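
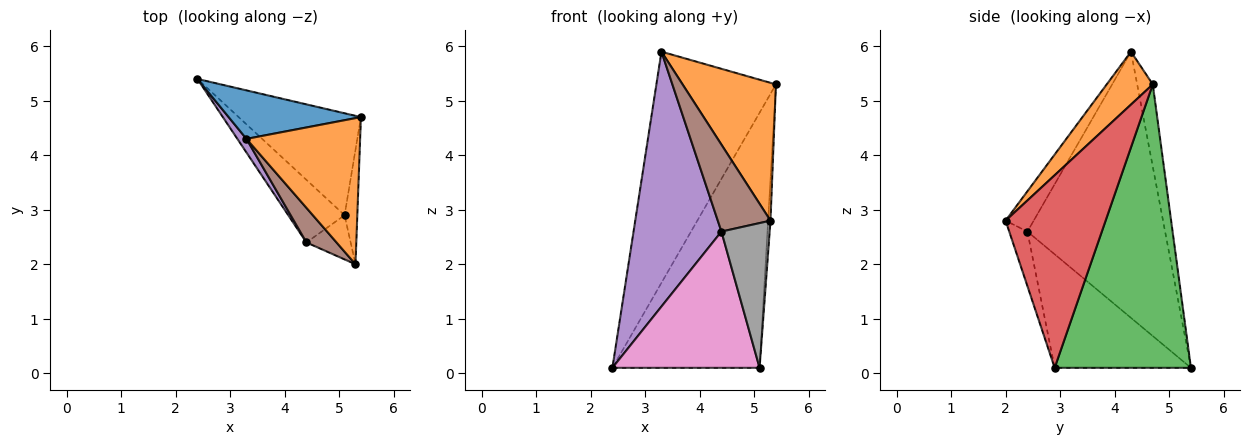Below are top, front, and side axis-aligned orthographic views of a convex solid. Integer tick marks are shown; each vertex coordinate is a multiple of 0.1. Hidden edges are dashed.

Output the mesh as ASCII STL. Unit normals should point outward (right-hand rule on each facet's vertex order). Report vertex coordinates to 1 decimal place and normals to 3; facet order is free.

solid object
 facet normal -0.127 0.971 0.204
  outer loop
   vertex 3.3 4.3 5.9
   vertex 5.4 4.7 5.3
   vertex 2.4 5.4 0.1
  endloop
 endfacet
 facet normal 0.321 -0.650 0.689
  outer loop
   vertex 3.3 4.3 5.9
   vertex 5.3 2.0 2.8
   vertex 5.4 4.7 5.3
  endloop
 endfacet
 facet normal 0.652 0.704 -0.281
  outer loop
   vertex 5.1 2.9 0.1
   vertex 2.4 5.4 0.1
   vertex 5.4 4.7 5.3
  endloop
 endfacet
 facet normal 0.998 0.024 -0.066
  outer loop
   vertex 5.1 2.9 0.1
   vertex 5.4 4.7 5.3
   vertex 5.3 2.0 2.8
  endloop
 endfacet
 facet normal -0.843 -0.538 0.029
  outer loop
   vertex 4.4 2.4 2.6
   vertex 3.3 4.3 5.9
   vertex 2.4 5.4 0.1
  endloop
 endfacet
 facet normal -0.444 -0.833 0.331
  outer loop
   vertex 4.4 2.4 2.6
   vertex 5.3 2.0 2.8
   vertex 3.3 4.3 5.9
  endloop
 endfacet
 facet normal -0.644 -0.695 -0.319
  outer loop
   vertex 4.4 2.4 2.6
   vertex 2.4 5.4 0.1
   vertex 5.1 2.9 0.1
  endloop
 endfacet
 facet normal -0.339 -0.900 -0.275
  outer loop
   vertex 4.4 2.4 2.6
   vertex 5.1 2.9 0.1
   vertex 5.3 2.0 2.8
  endloop
 endfacet
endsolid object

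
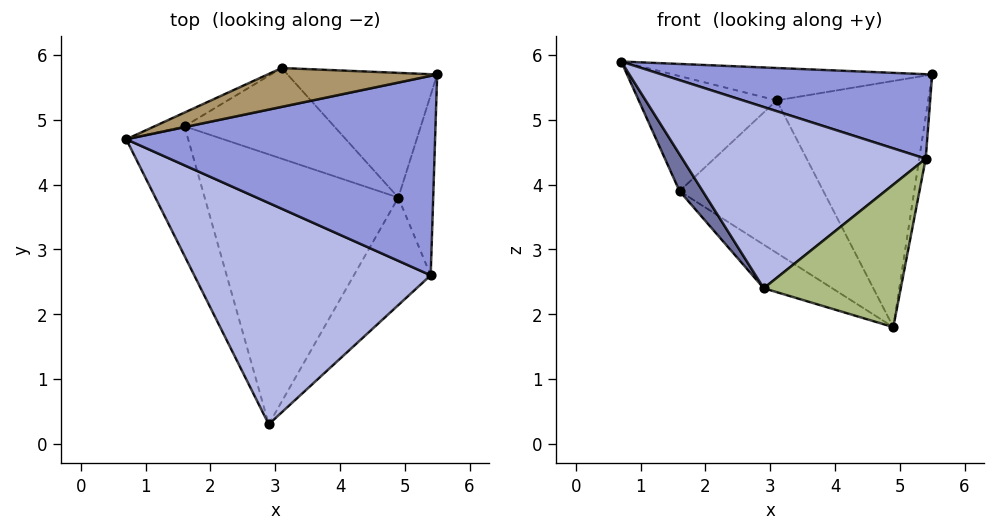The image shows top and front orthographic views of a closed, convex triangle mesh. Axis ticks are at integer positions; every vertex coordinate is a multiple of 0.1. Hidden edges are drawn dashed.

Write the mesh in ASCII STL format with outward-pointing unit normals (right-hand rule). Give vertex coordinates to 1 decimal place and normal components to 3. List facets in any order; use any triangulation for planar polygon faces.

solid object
 facet normal -0.901 -0.119 -0.417
  outer loop
   vertex 1.6 4.9 3.9
   vertex 2.9 0.3 2.4
   vertex 0.7 4.7 5.9
  endloop
 endfacet
 facet normal -0.499 0.138 -0.856
  outer loop
   vertex 1.6 4.9 3.9
   vertex 4.9 3.8 1.8
   vertex 2.9 0.3 2.4
  endloop
 endfacet
 facet normal 0.119 -0.387 0.914
  outer loop
   vertex 5.4 2.6 4.4
   vertex 5.5 5.7 5.7
   vertex 0.7 4.7 5.9
  endloop
 endfacet
 facet normal -0.036 -0.633 0.773
  outer loop
   vertex 5.4 2.6 4.4
   vertex 0.7 4.7 5.9
   vertex 2.9 0.3 2.4
  endloop
 endfacet
 facet normal 0.984 0.040 -0.171
  outer loop
   vertex 5.4 2.6 4.4
   vertex 4.9 3.8 1.8
   vertex 5.5 5.7 5.7
  endloop
 endfacet
 facet normal 0.772 -0.507 -0.383
  outer loop
   vertex 5.4 2.6 4.4
   vertex 2.9 0.3 2.4
   vertex 4.9 3.8 1.8
  endloop
 endfacet
 facet normal 0.112 0.886 -0.449
  outer loop
   vertex 3.1 5.8 5.3
   vertex 5.5 5.7 5.7
   vertex 4.9 3.8 1.8
  endloop
 endfacet
 facet normal -0.039 0.859 -0.511
  outer loop
   vertex 3.1 5.8 5.3
   vertex 4.9 3.8 1.8
   vertex 1.6 4.9 3.9
  endloop
 endfacet
 facet normal -0.101 0.637 0.764
  outer loop
   vertex 3.1 5.8 5.3
   vertex 0.7 4.7 5.9
   vertex 5.5 5.7 5.7
  endloop
 endfacet
 facet normal -0.436 0.893 -0.107
  outer loop
   vertex 3.1 5.8 5.3
   vertex 1.6 4.9 3.9
   vertex 0.7 4.7 5.9
  endloop
 endfacet
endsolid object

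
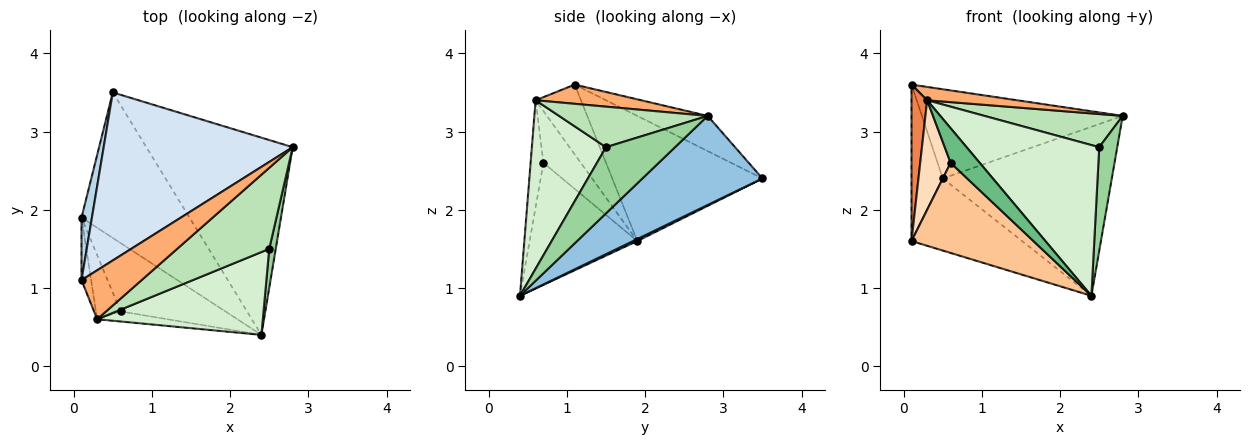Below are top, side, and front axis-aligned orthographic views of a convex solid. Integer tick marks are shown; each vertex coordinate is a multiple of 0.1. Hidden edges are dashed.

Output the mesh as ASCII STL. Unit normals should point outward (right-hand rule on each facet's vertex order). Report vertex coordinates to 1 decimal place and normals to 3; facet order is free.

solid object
 facet normal 0.017 0.444 -0.896
  outer loop
   vertex 0.5 3.5 2.4
   vertex 2.4 0.4 0.9
   vertex 0.1 1.9 1.6
  endloop
 endfacet
 facet normal 0.420 0.591 -0.689
  outer loop
   vertex 0.5 3.5 2.4
   vertex 2.8 2.8 3.2
   vertex 2.4 0.4 0.9
  endloop
 endfacet
 facet normal -0.976 0.203 0.081
  outer loop
   vertex 0.5 3.5 2.4
   vertex 0.1 1.9 1.6
   vertex 0.1 1.1 3.6
  endloop
 endfacet
 facet normal -0.162 0.463 0.871
  outer loop
   vertex 0.5 3.5 2.4
   vertex 0.1 1.1 3.6
   vertex 2.8 2.8 3.2
  endloop
 endfacet
 facet normal -0.937 -0.323 -0.129
  outer loop
   vertex 0.3 0.6 3.4
   vertex 0.1 1.1 3.6
   vertex 0.1 1.9 1.6
  endloop
 endfacet
 facet normal 0.295 -0.251 0.922
  outer loop
   vertex 0.3 0.6 3.4
   vertex 2.8 2.8 3.2
   vertex 0.1 1.1 3.6
  endloop
 endfacet
 facet normal -0.575 -0.652 -0.494
  outer loop
   vertex 0.6 0.7 2.6
   vertex 0.1 1.9 1.6
   vertex 2.4 0.4 0.9
  endloop
 endfacet
 facet normal -0.727 -0.592 -0.347
  outer loop
   vertex 0.6 0.7 2.6
   vertex 0.3 0.6 3.4
   vertex 0.1 1.9 1.6
  endloop
 endfacet
 facet normal -0.390 -0.884 -0.257
  outer loop
   vertex 0.6 0.7 2.6
   vertex 2.4 0.4 0.9
   vertex 0.3 0.6 3.4
  endloop
 endfacet
 facet normal 0.963 -0.251 0.095
  outer loop
   vertex 2.5 1.5 2.8
   vertex 2.4 0.4 0.9
   vertex 2.8 2.8 3.2
  endloop
 endfacet
 facet normal 0.377 -0.351 0.857
  outer loop
   vertex 2.5 1.5 2.8
   vertex 2.8 2.8 3.2
   vertex 0.3 0.6 3.4
  endloop
 endfacet
 facet normal 0.440 -0.787 0.432
  outer loop
   vertex 2.5 1.5 2.8
   vertex 0.3 0.6 3.4
   vertex 2.4 0.4 0.9
  endloop
 endfacet
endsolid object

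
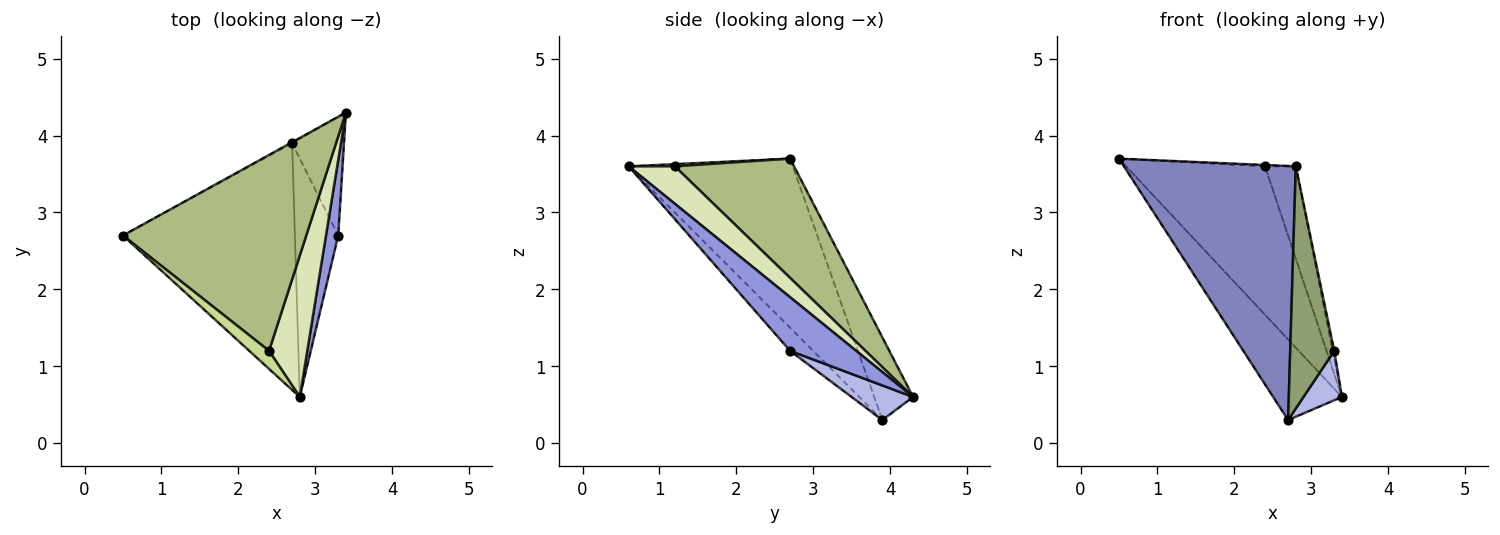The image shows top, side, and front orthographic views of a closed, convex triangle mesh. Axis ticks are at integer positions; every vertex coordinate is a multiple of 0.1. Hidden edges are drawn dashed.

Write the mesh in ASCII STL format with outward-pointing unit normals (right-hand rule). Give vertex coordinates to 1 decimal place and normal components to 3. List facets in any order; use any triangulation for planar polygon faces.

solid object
 facet normal -0.492 0.870 -0.011
  outer loop
   vertex 2.7 3.9 0.3
   vertex 0.5 2.7 3.7
   vertex 3.4 4.3 0.6
  endloop
 endfacet
 facet normal -0.565 -0.592 -0.575
  outer loop
   vertex 2.7 3.9 0.3
   vertex 2.8 0.6 3.6
   vertex 0.5 2.7 3.7
  endloop
 endfacet
 facet normal 0.975 0.023 0.223
  outer loop
   vertex 3.3 2.7 1.2
   vertex 3.4 4.3 0.6
   vertex 2.8 0.6 3.6
  endloop
 endfacet
 facet normal 0.524 -0.328 -0.786
  outer loop
   vertex 3.3 2.7 1.2
   vertex 2.7 3.9 0.3
   vertex 3.4 4.3 0.6
  endloop
 endfacet
 facet normal -0.350 -0.668 -0.657
  outer loop
   vertex 3.3 2.7 1.2
   vertex 2.8 0.6 3.6
   vertex 2.7 3.9 0.3
  endloop
 endfacet
 facet normal 0.460 0.536 0.707
  outer loop
   vertex 2.4 1.2 3.6
   vertex 3.4 4.3 0.6
   vertex 0.5 2.7 3.7
  endloop
 endfacet
 facet normal 0.110 0.073 0.991
  outer loop
   vertex 2.4 1.2 3.6
   vertex 0.5 2.7 3.7
   vertex 2.8 0.6 3.6
  endloop
 endfacet
 facet normal 0.634 0.423 0.648
  outer loop
   vertex 2.4 1.2 3.6
   vertex 2.8 0.6 3.6
   vertex 3.4 4.3 0.6
  endloop
 endfacet
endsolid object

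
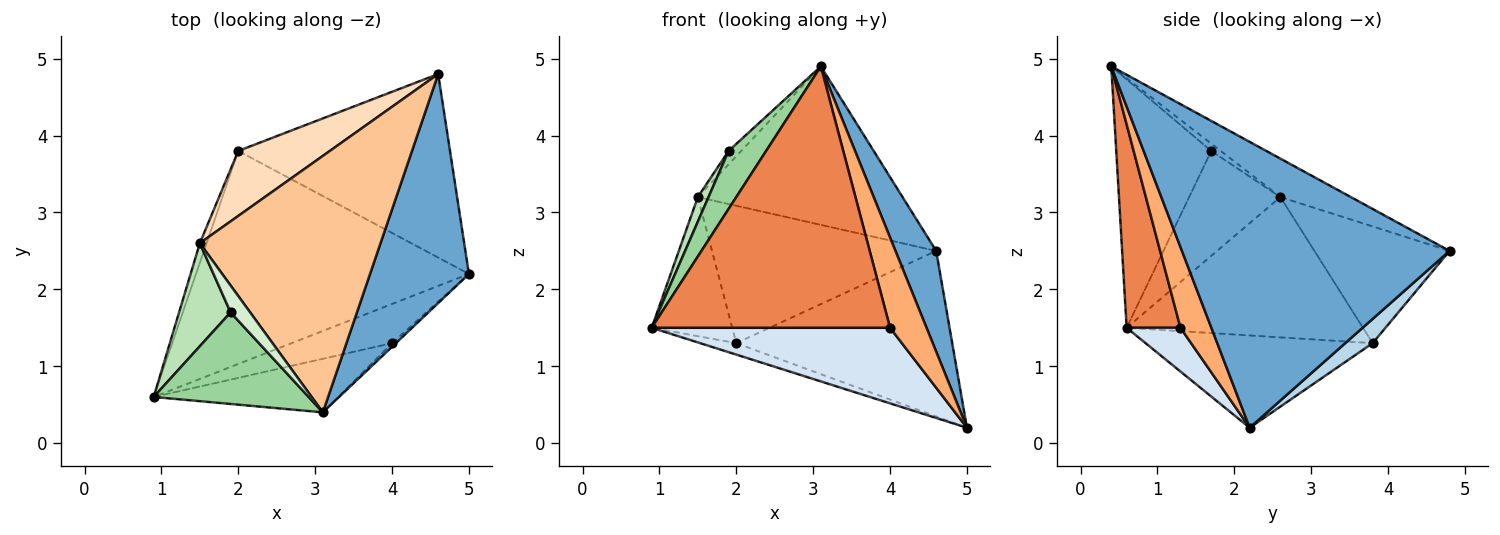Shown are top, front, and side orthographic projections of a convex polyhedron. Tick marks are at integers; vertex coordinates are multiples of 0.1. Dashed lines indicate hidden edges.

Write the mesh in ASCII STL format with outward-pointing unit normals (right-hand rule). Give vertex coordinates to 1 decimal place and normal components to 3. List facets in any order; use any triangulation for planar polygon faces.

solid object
 facet normal 0.935 -0.142 0.324
  outer loop
   vertex 3.1 0.4 4.9
   vertex 5.0 2.2 0.2
   vertex 4.6 4.8 2.5
  endloop
 endfacet
 facet normal -0.320 0.051 -0.946
  outer loop
   vertex 2.0 3.8 1.3
   vertex 5.0 2.2 0.2
   vertex 0.9 0.6 1.5
  endloop
 endfacet
 facet normal 0.085 0.667 -0.740
  outer loop
   vertex 2.0 3.8 1.3
   vertex 4.6 4.8 2.5
   vertex 5.0 2.2 0.2
  endloop
 endfacet
 facet normal 0.197 -0.870 -0.451
  outer loop
   vertex 4.0 1.3 1.5
   vertex 0.9 0.6 1.5
   vertex 5.0 2.2 0.2
  endloop
 endfacet
 facet normal 0.216 -0.957 -0.196
  outer loop
   vertex 4.0 1.3 1.5
   vertex 3.1 0.4 4.9
   vertex 0.9 0.6 1.5
  endloop
 endfacet
 facet normal 0.646 -0.763 -0.031
  outer loop
   vertex 4.0 1.3 1.5
   vertex 5.0 2.2 0.2
   vertex 3.1 0.4 4.9
  endloop
 endfacet
 facet normal -0.178 0.517 0.837
  outer loop
   vertex 1.5 2.6 3.2
   vertex 3.1 0.4 4.9
   vertex 4.6 4.8 2.5
  endloop
 endfacet
 facet normal -0.479 0.794 0.375
  outer loop
   vertex 1.5 2.6 3.2
   vertex 4.6 4.8 2.5
   vertex 2.0 3.8 1.3
  endloop
 endfacet
 facet normal -0.946 0.322 -0.045
  outer loop
   vertex 1.5 2.6 3.2
   vertex 2.0 3.8 1.3
   vertex 0.9 0.6 1.5
  endloop
 endfacet
 facet normal -0.804 -0.318 0.502
  outer loop
   vertex 1.9 1.7 3.8
   vertex 0.9 0.6 1.5
   vertex 3.1 0.4 4.9
  endloop
 endfacet
 facet normal -0.893 -0.105 0.438
  outer loop
   vertex 1.9 1.7 3.8
   vertex 1.5 2.6 3.2
   vertex 0.9 0.6 1.5
  endloop
 endfacet
 facet normal -0.318 0.424 0.848
  outer loop
   vertex 1.9 1.7 3.8
   vertex 3.1 0.4 4.9
   vertex 1.5 2.6 3.2
  endloop
 endfacet
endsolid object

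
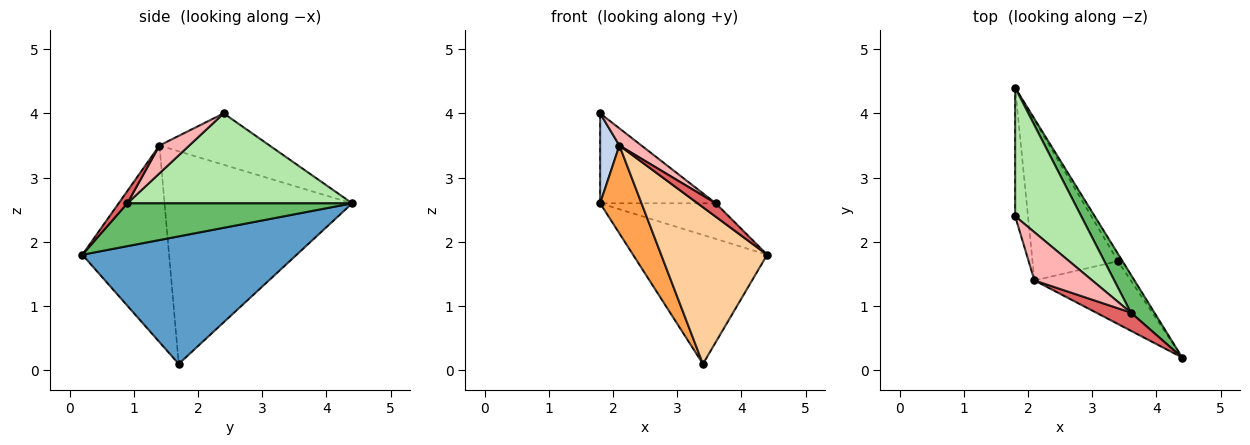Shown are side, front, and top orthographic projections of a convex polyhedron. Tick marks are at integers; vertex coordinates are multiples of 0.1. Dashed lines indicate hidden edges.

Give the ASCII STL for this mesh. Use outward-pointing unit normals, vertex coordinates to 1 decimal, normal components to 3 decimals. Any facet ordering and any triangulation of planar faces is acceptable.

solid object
 facet normal 0.847 0.530 -0.030
  outer loop
   vertex 3.4 1.7 0.1
   vertex 1.8 4.4 2.6
   vertex 4.4 0.2 1.8
  endloop
 endfacet
 facet normal -0.956 -0.167 -0.239
  outer loop
   vertex 2.1 1.4 3.5
   vertex 1.8 2.4 4.0
   vertex 1.8 4.4 2.6
  endloop
 endfacet
 facet normal -0.909 -0.200 -0.365
  outer loop
   vertex 2.1 1.4 3.5
   vertex 1.8 4.4 2.6
   vertex 3.4 1.7 0.1
  endloop
 endfacet
 facet normal -0.605 -0.739 -0.296
  outer loop
   vertex 2.1 1.4 3.5
   vertex 3.4 1.7 0.1
   vertex 4.4 0.2 1.8
  endloop
 endfacet
 facet normal 0.799 0.411 0.439
  outer loop
   vertex 3.6 0.9 2.6
   vertex 4.4 0.2 1.8
   vertex 1.8 4.4 2.6
  endloop
 endfacet
 facet normal 0.744 0.383 0.547
  outer loop
   vertex 3.6 0.9 2.6
   vertex 1.8 4.4 2.6
   vertex 1.8 2.4 4.0
  endloop
 endfacet
 facet normal 0.274 -0.571 0.774
  outer loop
   vertex 3.6 0.9 2.6
   vertex 2.1 1.4 3.5
   vertex 4.4 0.2 1.8
  endloop
 endfacet
 facet normal 0.413 -0.305 0.858
  outer loop
   vertex 3.6 0.9 2.6
   vertex 1.8 2.4 4.0
   vertex 2.1 1.4 3.5
  endloop
 endfacet
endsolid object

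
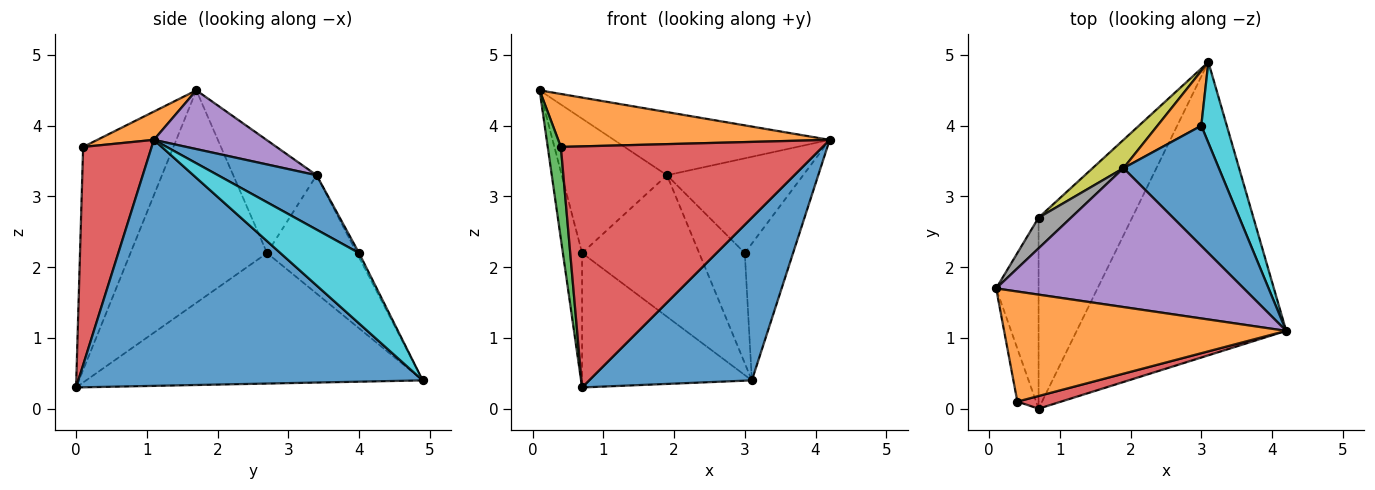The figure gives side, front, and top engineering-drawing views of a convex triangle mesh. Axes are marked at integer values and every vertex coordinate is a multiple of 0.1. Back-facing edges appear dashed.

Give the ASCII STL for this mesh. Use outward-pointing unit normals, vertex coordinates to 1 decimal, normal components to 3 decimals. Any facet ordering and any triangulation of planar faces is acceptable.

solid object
 facet normal 0.716 -0.338 -0.610
  outer loop
   vertex 0.7 0.0 0.3
   vertex 3.1 4.9 0.4
   vertex 4.2 1.1 3.8
  endloop
 endfacet
 facet normal 0.090 -0.432 0.897
  outer loop
   vertex 0.4 0.1 3.7
   vertex 4.2 1.1 3.8
   vertex 0.1 1.7 4.5
  endloop
 endfacet
 facet normal -0.986 -0.144 -0.083
  outer loop
   vertex 0.4 0.1 3.7
   vertex 0.1 1.7 4.5
   vertex 0.7 0.0 0.3
  endloop
 endfacet
 facet normal 0.253 -0.966 0.051
  outer loop
   vertex 0.4 0.1 3.7
   vertex 0.7 0.0 0.3
   vertex 4.2 1.1 3.8
  endloop
 endfacet
 facet normal 0.211 0.405 0.890
  outer loop
   vertex 1.9 3.4 3.3
   vertex 0.1 1.7 4.5
   vertex 4.2 1.1 3.8
  endloop
 endfacet
 facet normal -0.971 0.137 -0.194
  outer loop
   vertex 0.7 2.7 2.2
   vertex 0.7 0.0 0.3
   vertex 0.1 1.7 4.5
  endloop
 endfacet
 facet normal -0.752 0.379 -0.539
  outer loop
   vertex 0.7 2.7 2.2
   vertex 3.1 4.9 0.4
   vertex 0.7 0.0 0.3
  endloop
 endfacet
 facet normal -0.611 0.772 0.176
  outer loop
   vertex 0.7 2.7 2.2
   vertex 0.1 1.7 4.5
   vertex 1.9 3.4 3.3
  endloop
 endfacet
 facet normal -0.601 0.784 0.157
  outer loop
   vertex 0.7 2.7 2.2
   vertex 1.9 3.4 3.3
   vertex 3.1 4.9 0.4
  endloop
 endfacet
 facet normal 0.814 0.500 0.295
  outer loop
   vertex 3.0 4.0 2.2
   vertex 4.2 1.1 3.8
   vertex 3.1 4.9 0.4
  endloop
 endfacet
 facet normal 0.409 0.565 0.717
  outer loop
   vertex 3.0 4.0 2.2
   vertex 1.9 3.4 3.3
   vertex 4.2 1.1 3.8
  endloop
 endfacet
 facet normal -0.043 0.895 0.445
  outer loop
   vertex 3.0 4.0 2.2
   vertex 3.1 4.9 0.4
   vertex 1.9 3.4 3.3
  endloop
 endfacet
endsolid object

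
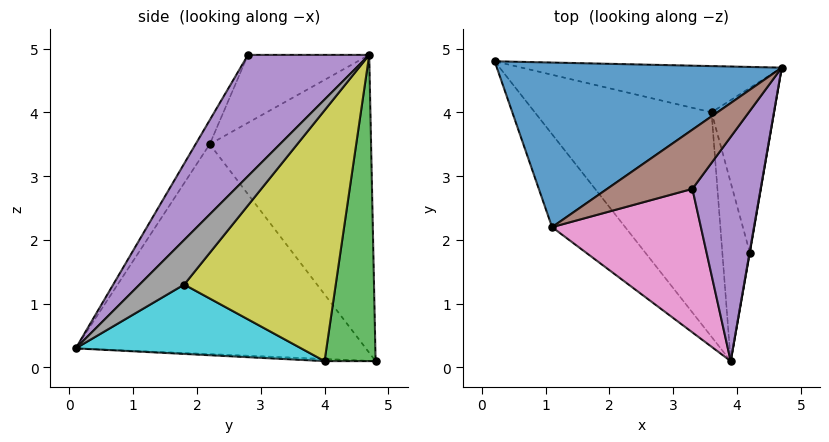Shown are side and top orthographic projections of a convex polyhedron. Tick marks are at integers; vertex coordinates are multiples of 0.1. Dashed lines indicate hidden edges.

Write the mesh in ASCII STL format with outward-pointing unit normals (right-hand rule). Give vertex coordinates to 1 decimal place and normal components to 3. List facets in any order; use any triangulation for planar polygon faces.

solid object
 facet normal -0.605 0.547 0.579
  outer loop
   vertex 1.1 2.2 3.5
   vertex 4.7 4.7 4.9
   vertex 0.2 4.8 0.1
  endloop
 endfacet
 facet normal -0.753 -0.604 -0.262
  outer loop
   vertex 1.1 2.2 3.5
   vertex 0.2 4.8 0.1
   vertex 3.9 0.1 0.3
  endloop
 endfacet
 facet normal 0.225 0.956 -0.191
  outer loop
   vertex 3.6 4.0 0.1
   vertex 0.2 4.8 0.1
   vertex 4.7 4.7 4.9
  endloop
 endfacet
 facet normal -0.012 -0.052 -0.999
  outer loop
   vertex 3.6 4.0 0.1
   vertex 3.9 0.1 0.3
   vertex 0.2 4.8 0.1
  endloop
 endfacet
 facet normal 0.733 -0.540 0.413
  outer loop
   vertex 3.3 2.8 4.9
   vertex 3.9 0.1 0.3
   vertex 4.7 4.7 4.9
  endloop
 endfacet
 facet normal -0.566 0.417 0.711
  outer loop
   vertex 3.3 2.8 4.9
   vertex 4.7 4.7 4.9
   vertex 1.1 2.2 3.5
  endloop
 endfacet
 facet normal -0.080 -0.864 0.497
  outer loop
   vertex 3.3 2.8 4.9
   vertex 1.1 2.2 3.5
   vertex 3.9 0.1 0.3
  endloop
 endfacet
 facet normal 0.984 -0.177 0.006
  outer loop
   vertex 4.2 1.8 1.3
   vertex 4.7 4.7 4.9
   vertex 3.9 0.1 0.3
  endloop
 endfacet
 facet normal 0.962 0.132 -0.240
  outer loop
   vertex 4.2 1.8 1.3
   vertex 3.6 4.0 0.1
   vertex 4.7 4.7 4.9
  endloop
 endfacet
 facet normal 0.928 0.053 -0.368
  outer loop
   vertex 4.2 1.8 1.3
   vertex 3.9 0.1 0.3
   vertex 3.6 4.0 0.1
  endloop
 endfacet
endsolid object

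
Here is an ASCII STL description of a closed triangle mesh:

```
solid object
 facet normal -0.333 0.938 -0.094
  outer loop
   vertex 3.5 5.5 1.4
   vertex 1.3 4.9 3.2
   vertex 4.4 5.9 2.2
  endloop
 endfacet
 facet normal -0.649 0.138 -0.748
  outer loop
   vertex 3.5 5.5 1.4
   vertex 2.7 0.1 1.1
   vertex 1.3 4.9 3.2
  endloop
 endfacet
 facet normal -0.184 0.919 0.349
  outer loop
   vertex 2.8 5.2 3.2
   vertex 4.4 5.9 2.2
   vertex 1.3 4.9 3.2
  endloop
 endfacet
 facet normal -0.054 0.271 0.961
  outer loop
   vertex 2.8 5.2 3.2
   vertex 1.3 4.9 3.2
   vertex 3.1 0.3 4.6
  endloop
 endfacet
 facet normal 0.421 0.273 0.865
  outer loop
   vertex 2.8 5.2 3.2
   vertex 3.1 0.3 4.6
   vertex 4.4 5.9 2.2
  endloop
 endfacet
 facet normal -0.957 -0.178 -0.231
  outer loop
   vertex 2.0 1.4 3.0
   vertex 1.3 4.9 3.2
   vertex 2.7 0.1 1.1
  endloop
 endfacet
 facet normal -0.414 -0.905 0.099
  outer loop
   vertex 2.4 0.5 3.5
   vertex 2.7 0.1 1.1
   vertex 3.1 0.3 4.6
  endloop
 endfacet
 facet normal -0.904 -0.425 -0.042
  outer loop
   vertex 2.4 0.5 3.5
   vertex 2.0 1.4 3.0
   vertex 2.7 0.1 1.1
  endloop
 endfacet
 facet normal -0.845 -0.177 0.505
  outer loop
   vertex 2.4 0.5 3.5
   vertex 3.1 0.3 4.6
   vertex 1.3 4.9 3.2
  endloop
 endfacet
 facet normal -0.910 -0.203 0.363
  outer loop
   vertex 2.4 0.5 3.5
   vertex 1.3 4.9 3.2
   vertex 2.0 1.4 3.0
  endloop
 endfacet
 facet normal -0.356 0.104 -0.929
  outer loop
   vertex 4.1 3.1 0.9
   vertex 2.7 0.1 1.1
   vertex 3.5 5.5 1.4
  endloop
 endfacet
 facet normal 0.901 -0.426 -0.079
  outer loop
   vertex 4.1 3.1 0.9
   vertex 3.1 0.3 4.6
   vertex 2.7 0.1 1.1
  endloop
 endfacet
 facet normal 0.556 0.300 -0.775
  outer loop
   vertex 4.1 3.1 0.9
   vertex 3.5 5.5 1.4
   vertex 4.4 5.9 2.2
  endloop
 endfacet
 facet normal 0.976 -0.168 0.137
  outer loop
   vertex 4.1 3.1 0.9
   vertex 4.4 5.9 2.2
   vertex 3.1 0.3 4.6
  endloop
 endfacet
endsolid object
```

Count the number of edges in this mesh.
21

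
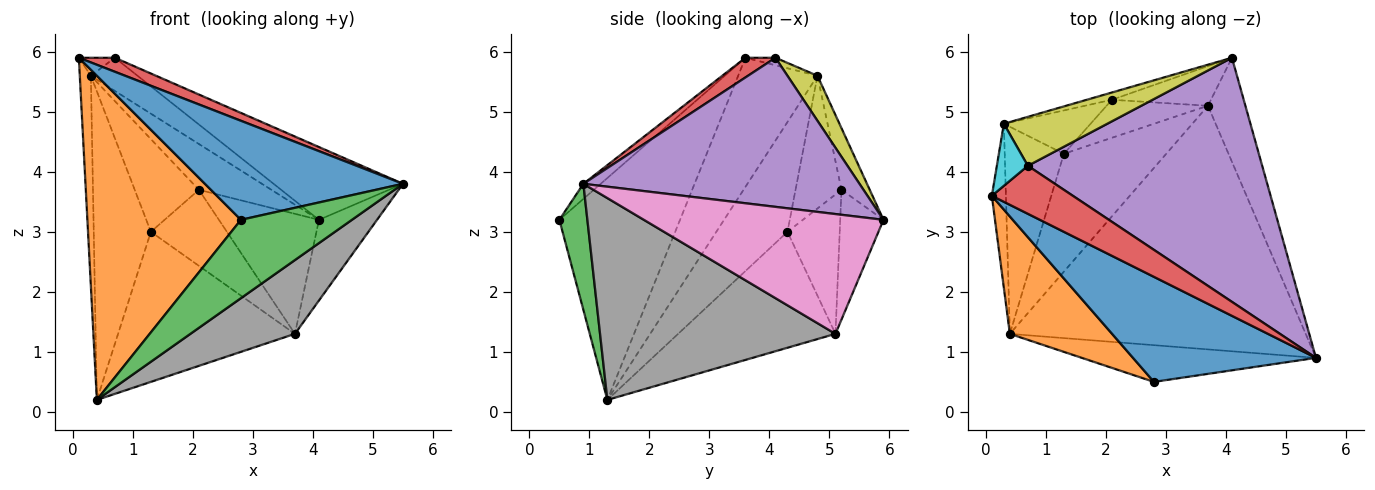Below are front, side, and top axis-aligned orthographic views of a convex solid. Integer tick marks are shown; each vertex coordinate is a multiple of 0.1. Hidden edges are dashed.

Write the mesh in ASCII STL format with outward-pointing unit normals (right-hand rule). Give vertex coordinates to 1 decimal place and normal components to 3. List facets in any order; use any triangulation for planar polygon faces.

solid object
 facet normal -0.060 -0.685 0.726
  outer loop
   vertex 2.8 0.5 3.2
   vertex 5.5 0.9 3.8
   vertex 0.1 3.6 5.9
  endloop
 endfacet
 facet normal -0.594 -0.756 0.274
  outer loop
   vertex 2.8 0.5 3.2
   vertex 0.1 3.6 5.9
   vertex 0.4 1.3 0.2
  endloop
 endfacet
 facet normal 0.223 -0.883 -0.414
  outer loop
   vertex 2.8 0.5 3.2
   vertex 0.4 1.3 0.2
   vertex 5.5 0.9 3.8
  endloop
 endfacet
 facet normal 0.227 -0.273 0.935
  outer loop
   vertex 0.7 4.1 5.9
   vertex 0.1 3.6 5.9
   vertex 5.5 0.9 3.8
  endloop
 endfacet
 facet normal 0.521 0.244 0.818
  outer loop
   vertex 0.7 4.1 5.9
   vertex 5.5 0.9 3.8
   vertex 4.1 5.9 3.2
  endloop
 endfacet
 facet normal -0.573 0.644 -0.506
  outer loop
   vertex 3.7 5.1 1.3
   vertex 0.4 1.3 0.2
   vertex 1.3 4.3 3.0
  endloop
 endfacet
 facet normal 0.930 0.225 -0.291
  outer loop
   vertex 3.7 5.1 1.3
   vertex 4.1 5.9 3.2
   vertex 5.5 0.9 3.8
  endloop
 endfacet
 facet normal 0.547 -0.243 -0.801
  outer loop
   vertex 3.7 5.1 1.3
   vertex 5.5 0.9 3.8
   vertex 0.4 1.3 0.2
  endloop
 endfacet
 facet normal 0.339 0.528 0.779
  outer loop
   vertex 0.3 4.8 5.6
   vertex 0.7 4.1 5.9
   vertex 4.1 5.9 3.2
  endloop
 endfacet
 facet normal -0.226 0.272 0.935
  outer loop
   vertex 0.3 4.8 5.6
   vertex 0.1 3.6 5.9
   vertex 0.7 4.1 5.9
  endloop
 endfacet
 facet normal -0.985 0.137 -0.107
  outer loop
   vertex 0.3 4.8 5.6
   vertex 0.4 1.3 0.2
   vertex 0.1 3.6 5.9
  endloop
 endfacet
 facet normal -0.719 0.577 -0.387
  outer loop
   vertex 0.3 4.8 5.6
   vertex 1.3 4.3 3.0
   vertex 0.4 1.3 0.2
  endloop
 endfacet
 facet normal -0.380 0.878 -0.290
  outer loop
   vertex 2.1 5.2 3.7
   vertex 4.1 5.9 3.2
   vertex 3.7 5.1 1.3
  endloop
 endfacet
 facet normal -0.359 0.922 -0.146
  outer loop
   vertex 2.1 5.2 3.7
   vertex 0.3 4.8 5.6
   vertex 4.1 5.9 3.2
  endloop
 endfacet
 facet normal -0.524 0.762 -0.381
  outer loop
   vertex 2.1 5.2 3.7
   vertex 3.7 5.1 1.3
   vertex 1.3 4.3 3.0
  endloop
 endfacet
 facet normal -0.544 0.760 -0.355
  outer loop
   vertex 2.1 5.2 3.7
   vertex 1.3 4.3 3.0
   vertex 0.3 4.8 5.6
  endloop
 endfacet
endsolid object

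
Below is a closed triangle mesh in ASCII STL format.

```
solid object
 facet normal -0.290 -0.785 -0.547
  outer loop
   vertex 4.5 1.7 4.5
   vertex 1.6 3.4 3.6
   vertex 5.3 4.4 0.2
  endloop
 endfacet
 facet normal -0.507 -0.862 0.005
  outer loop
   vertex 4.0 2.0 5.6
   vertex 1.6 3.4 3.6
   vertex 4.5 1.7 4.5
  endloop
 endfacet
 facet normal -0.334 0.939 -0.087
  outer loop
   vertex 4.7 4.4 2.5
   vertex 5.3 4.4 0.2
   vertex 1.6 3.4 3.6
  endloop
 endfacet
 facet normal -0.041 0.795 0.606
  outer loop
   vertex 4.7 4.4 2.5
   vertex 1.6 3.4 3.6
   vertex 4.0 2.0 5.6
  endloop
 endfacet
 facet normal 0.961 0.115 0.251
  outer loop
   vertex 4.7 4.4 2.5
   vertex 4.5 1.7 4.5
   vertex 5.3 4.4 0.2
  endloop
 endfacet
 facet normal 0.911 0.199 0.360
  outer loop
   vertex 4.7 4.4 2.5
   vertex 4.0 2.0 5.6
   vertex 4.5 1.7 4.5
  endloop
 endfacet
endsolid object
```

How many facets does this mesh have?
6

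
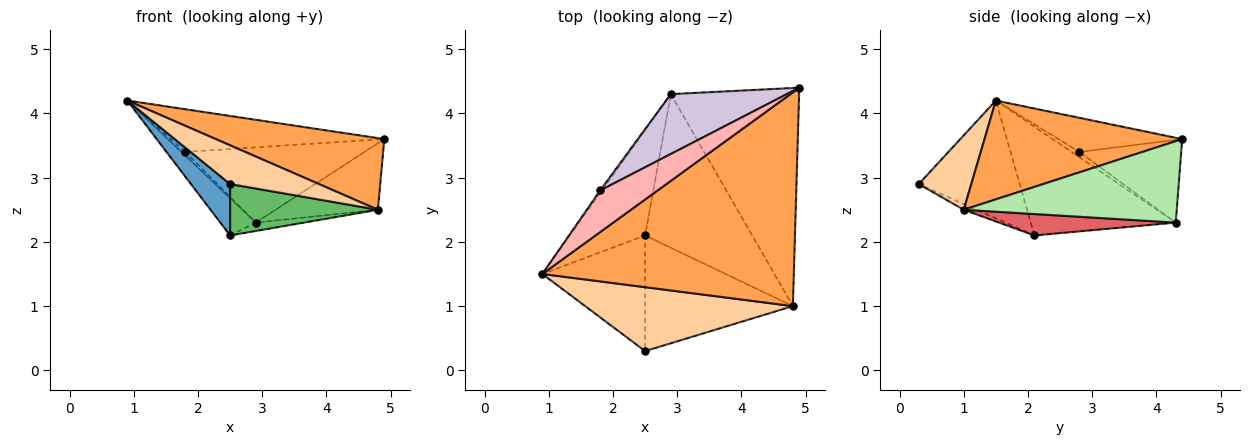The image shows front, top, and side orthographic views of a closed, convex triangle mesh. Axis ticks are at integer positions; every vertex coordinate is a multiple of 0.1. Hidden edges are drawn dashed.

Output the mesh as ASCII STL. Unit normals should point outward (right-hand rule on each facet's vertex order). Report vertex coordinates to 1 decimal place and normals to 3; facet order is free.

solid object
 facet normal -0.723 -0.281 -0.631
  outer loop
   vertex 2.5 2.1 2.1
   vertex 2.5 0.3 2.9
   vertex 0.9 1.5 4.2
  endloop
 endfacet
 facet normal -0.806 0.197 -0.558
  outer loop
   vertex 2.9 4.3 2.3
   vertex 2.5 2.1 2.1
   vertex 0.9 1.5 4.2
  endloop
 endfacet
 facet normal 0.349 -0.298 0.889
  outer loop
   vertex 4.8 1.0 2.5
   vertex 4.9 4.4 3.6
   vertex 0.9 1.5 4.2
  endloop
 endfacet
 facet normal 0.293 -0.495 0.818
  outer loop
   vertex 4.8 1.0 2.5
   vertex 0.9 1.5 4.2
   vertex 2.5 0.3 2.9
  endloop
 endfacet
 facet normal -0.035 -0.406 -0.913
  outer loop
   vertex 4.8 1.0 2.5
   vertex 2.5 0.3 2.9
   vertex 2.5 2.1 2.1
  endloop
 endfacet
 facet normal 0.519 0.249 -0.818
  outer loop
   vertex 4.8 1.0 2.5
   vertex 2.9 4.3 2.3
   vertex 4.9 4.4 3.6
  endloop
 endfacet
 facet normal 0.196 0.053 -0.979
  outer loop
   vertex 4.8 1.0 2.5
   vertex 2.5 2.1 2.1
   vertex 2.9 4.3 2.3
  endloop
 endfacet
 facet normal -0.383 0.662 0.644
  outer loop
   vertex 1.8 2.8 3.4
   vertex 0.9 1.5 4.2
   vertex 4.9 4.4 3.6
  endloop
 endfacet
 facet normal -0.861 0.412 -0.299
  outer loop
   vertex 1.8 2.8 3.4
   vertex 2.9 4.3 2.3
   vertex 0.9 1.5 4.2
  endloop
 endfacet
 facet normal -0.406 0.715 0.569
  outer loop
   vertex 1.8 2.8 3.4
   vertex 4.9 4.4 3.6
   vertex 2.9 4.3 2.3
  endloop
 endfacet
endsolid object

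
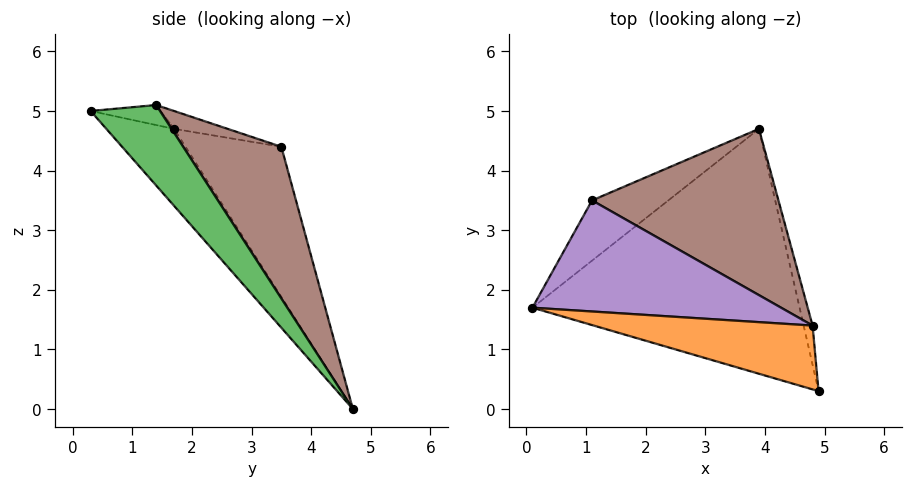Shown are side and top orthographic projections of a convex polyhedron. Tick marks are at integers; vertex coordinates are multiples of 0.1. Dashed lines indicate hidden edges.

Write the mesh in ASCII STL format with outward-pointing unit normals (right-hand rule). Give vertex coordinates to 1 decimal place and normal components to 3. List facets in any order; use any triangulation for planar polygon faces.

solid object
 facet normal -0.181 -0.756 -0.629
  outer loop
   vertex 3.9 4.7 0.0
   vertex 4.9 0.3 5.0
   vertex 0.1 1.7 4.7
  endloop
 endfacet
 facet normal -0.091 -0.098 0.991
  outer loop
   vertex 4.8 1.4 5.1
   vertex 0.1 1.7 4.7
   vertex 4.9 0.3 5.0
  endloop
 endfacet
 facet normal 0.989 0.100 -0.110
  outer loop
   vertex 4.8 1.4 5.1
   vertex 4.9 0.3 5.0
   vertex 3.9 4.7 0.0
  endloop
 endfacet
 facet normal -0.822 0.387 -0.418
  outer loop
   vertex 1.1 3.5 4.4
   vertex 3.9 4.7 0.0
   vertex 0.1 1.7 4.7
  endloop
 endfacet
 facet normal -0.070 0.202 0.977
  outer loop
   vertex 1.1 3.5 4.4
   vertex 0.1 1.7 4.7
   vertex 4.8 1.4 5.1
  endloop
 endfacet
 facet normal 0.372 0.808 0.457
  outer loop
   vertex 1.1 3.5 4.4
   vertex 4.8 1.4 5.1
   vertex 3.9 4.7 0.0
  endloop
 endfacet
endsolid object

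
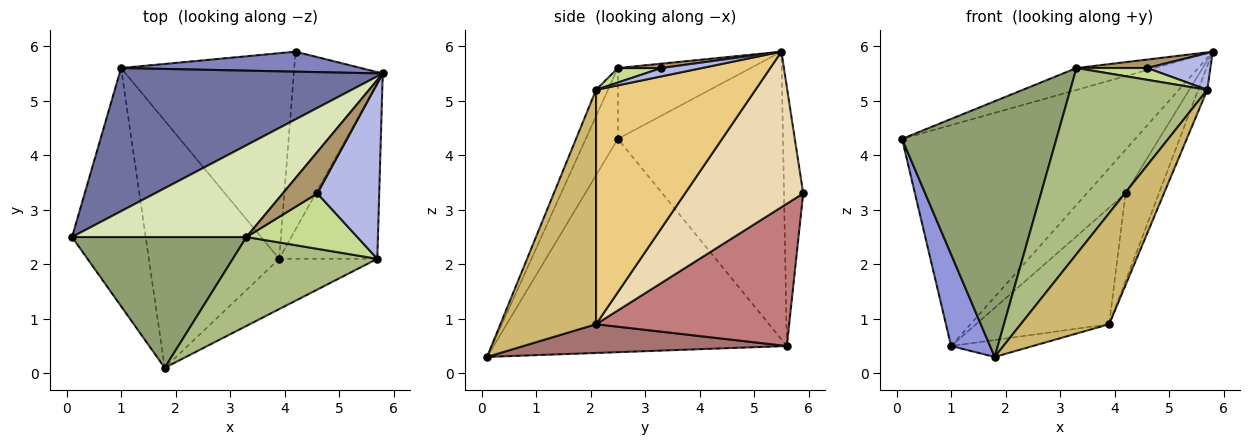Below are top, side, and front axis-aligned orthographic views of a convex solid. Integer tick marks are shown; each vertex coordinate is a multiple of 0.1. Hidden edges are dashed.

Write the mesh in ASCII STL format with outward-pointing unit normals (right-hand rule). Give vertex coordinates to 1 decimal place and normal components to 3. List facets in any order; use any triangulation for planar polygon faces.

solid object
 facet normal -0.511 0.721 0.468
  outer loop
   vertex 1.0 5.6 0.5
   vertex 0.1 2.5 4.3
   vertex 5.8 5.5 5.9
  endloop
 endfacet
 facet normal -0.410 0.829 0.380
  outer loop
   vertex 1.0 5.6 0.5
   vertex 5.8 5.5 5.9
   vertex 4.2 5.9 3.3
  endloop
 endfacet
 facet normal -0.938 -0.125 -0.324
  outer loop
   vertex 1.0 5.6 0.5
   vertex 1.8 0.1 0.3
   vertex 0.1 2.5 4.3
  endloop
 endfacet
 facet normal 0.131 -0.204 0.970
  outer loop
   vertex 4.6 3.3 5.6
   vertex 5.7 2.1 5.2
   vertex 5.8 5.5 5.9
  endloop
 endfacet
 facet normal -0.182 -0.875 0.448
  outer loop
   vertex 3.3 2.5 5.6
   vertex 0.1 2.5 4.3
   vertex 1.8 0.1 0.3
  endloop
 endfacet
 facet normal -0.078 -0.900 0.430
  outer loop
   vertex 3.3 2.5 5.6
   vertex 1.8 0.1 0.3
   vertex 5.7 2.1 5.2
  endloop
 endfacet
 facet normal 0.127 -0.207 0.970
  outer loop
   vertex 3.3 2.5 5.6
   vertex 5.7 2.1 5.2
   vertex 4.6 3.3 5.6
  endloop
 endfacet
 facet normal -0.368 0.216 0.905
  outer loop
   vertex 3.3 2.5 5.6
   vertex 5.8 5.5 5.9
   vertex 0.1 2.5 4.3
  endloop
 endfacet
 facet normal 0.123 -0.200 0.972
  outer loop
   vertex 3.3 2.5 5.6
   vertex 4.6 3.3 5.6
   vertex 5.8 5.5 5.9
  endloop
 endfacet
 facet normal 0.702 -0.649 -0.294
  outer loop
   vertex 3.9 2.1 0.9
   vertex 5.7 2.1 5.2
   vertex 1.8 0.1 0.3
  endloop
 endfacet
 facet normal 0.921 0.052 -0.386
  outer loop
   vertex 3.9 2.1 0.9
   vertex 5.8 5.5 5.9
   vertex 5.7 2.1 5.2
  endloop
 endfacet
 facet normal 0.843 0.238 -0.482
  outer loop
   vertex 3.9 2.1 0.9
   vertex 4.2 5.9 3.3
   vertex 5.8 5.5 5.9
  endloop
 endfacet
 facet normal 0.215 0.067 -0.974
  outer loop
   vertex 3.9 2.1 0.9
   vertex 1.8 0.1 0.3
   vertex 1.0 5.6 0.5
  endloop
 endfacet
 facet normal 0.582 0.401 -0.708
  outer loop
   vertex 3.9 2.1 0.9
   vertex 1.0 5.6 0.5
   vertex 4.2 5.9 3.3
  endloop
 endfacet
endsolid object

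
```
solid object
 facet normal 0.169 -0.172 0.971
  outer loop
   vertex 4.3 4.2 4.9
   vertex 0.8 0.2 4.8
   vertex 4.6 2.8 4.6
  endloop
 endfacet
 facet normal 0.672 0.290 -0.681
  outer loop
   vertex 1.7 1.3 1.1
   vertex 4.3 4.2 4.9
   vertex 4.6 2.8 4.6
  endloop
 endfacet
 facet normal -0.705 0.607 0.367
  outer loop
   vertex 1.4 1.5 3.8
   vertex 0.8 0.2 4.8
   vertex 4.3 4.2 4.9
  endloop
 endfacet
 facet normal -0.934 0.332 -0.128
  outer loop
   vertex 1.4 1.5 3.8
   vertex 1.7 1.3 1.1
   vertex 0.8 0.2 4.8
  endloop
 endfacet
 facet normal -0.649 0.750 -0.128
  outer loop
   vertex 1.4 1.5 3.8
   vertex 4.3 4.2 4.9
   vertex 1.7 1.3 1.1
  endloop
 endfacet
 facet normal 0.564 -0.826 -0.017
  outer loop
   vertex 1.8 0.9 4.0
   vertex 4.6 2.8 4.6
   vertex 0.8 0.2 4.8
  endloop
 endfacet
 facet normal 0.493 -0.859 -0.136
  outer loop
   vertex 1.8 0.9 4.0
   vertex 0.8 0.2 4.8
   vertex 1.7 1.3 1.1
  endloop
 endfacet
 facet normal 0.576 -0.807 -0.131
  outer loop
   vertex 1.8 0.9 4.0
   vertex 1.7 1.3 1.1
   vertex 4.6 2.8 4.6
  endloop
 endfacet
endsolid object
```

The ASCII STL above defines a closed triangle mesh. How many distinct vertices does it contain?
6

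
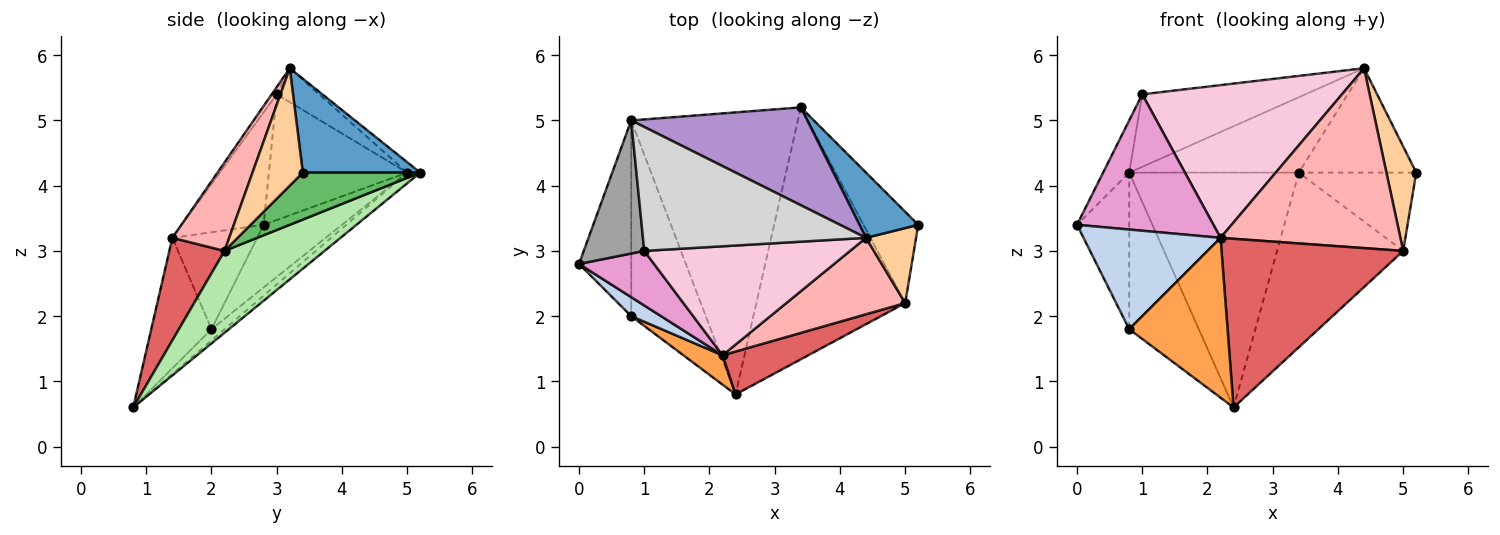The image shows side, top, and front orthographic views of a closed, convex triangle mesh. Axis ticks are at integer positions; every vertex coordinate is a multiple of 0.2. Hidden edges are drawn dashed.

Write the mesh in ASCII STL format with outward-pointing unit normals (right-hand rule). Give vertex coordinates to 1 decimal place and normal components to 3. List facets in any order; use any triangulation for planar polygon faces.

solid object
 facet normal 0.647 0.647 0.404
  outer loop
   vertex 4.4 3.2 5.8
   vertex 5.2 3.4 4.2
   vertex 3.4 5.2 4.2
  endloop
 endfacet
 facet normal -0.520 -0.839 0.160
  outer loop
   vertex 2.2 1.4 3.2
   vertex 0.0 2.8 3.4
   vertex 0.8 2.0 1.8
  endloop
 endfacet
 facet normal -0.516 -0.843 0.155
  outer loop
   vertex 2.2 1.4 3.2
   vertex 0.8 2.0 1.8
   vertex 2.4 0.8 0.6
  endloop
 endfacet
 facet normal 0.808 -0.479 0.344
  outer loop
   vertex 5.0 2.2 3.0
   vertex 5.2 3.4 4.2
   vertex 4.4 3.2 5.8
  endloop
 endfacet
 facet normal 0.545 0.545 -0.636
  outer loop
   vertex 5.0 2.2 3.0
   vertex 3.4 5.2 4.2
   vertex 5.2 3.4 4.2
  endloop
 endfacet
 facet normal 0.412 0.519 -0.749
  outer loop
   vertex 5.0 2.2 3.0
   vertex 2.4 0.8 0.6
   vertex 3.4 5.2 4.2
  endloop
 endfacet
 facet normal 0.283 -0.930 0.236
  outer loop
   vertex 5.0 2.2 3.0
   vertex 2.2 1.4 3.2
   vertex 2.4 0.8 0.6
  endloop
 endfacet
 facet normal 0.279 -0.884 0.375
  outer loop
   vertex 5.0 2.2 3.0
   vertex 4.4 3.2 5.8
   vertex 2.2 1.4 3.2
  endloop
 endfacet
 facet normal -0.047 0.610 0.791
  outer loop
   vertex 0.8 5.0 4.2
   vertex 4.4 3.2 5.8
   vertex 3.4 5.2 4.2
  endloop
 endfacet
 facet normal -0.684 0.456 -0.570
  outer loop
   vertex 0.8 5.0 4.2
   vertex 0.8 2.0 1.8
   vertex 0.0 2.8 3.4
  endloop
 endfacet
 facet normal -0.049 0.639 -0.768
  outer loop
   vertex 0.8 5.0 4.2
   vertex 3.4 5.2 4.2
   vertex 2.4 0.8 0.6
  endloop
 endfacet
 facet normal -0.116 0.620 -0.776
  outer loop
   vertex 0.8 5.0 4.2
   vertex 2.4 0.8 0.6
   vertex 0.8 2.0 1.8
  endloop
 endfacet
 facet normal -0.487 -0.811 0.324
  outer loop
   vertex 1.0 3.0 5.4
   vertex 0.0 2.8 3.4
   vertex 2.2 1.4 3.2
  endloop
 endfacet
 facet normal -0.020 -0.814 0.581
  outer loop
   vertex 1.0 3.0 5.4
   vertex 2.2 1.4 3.2
   vertex 4.4 3.2 5.8
  endloop
 endfacet
 facet normal -0.888 0.168 0.427
  outer loop
   vertex 1.0 3.0 5.4
   vertex 0.8 5.0 4.2
   vertex 0.0 2.8 3.4
  endloop
 endfacet
 facet normal -0.130 0.501 0.856
  outer loop
   vertex 1.0 3.0 5.4
   vertex 4.4 3.2 5.8
   vertex 0.8 5.0 4.2
  endloop
 endfacet
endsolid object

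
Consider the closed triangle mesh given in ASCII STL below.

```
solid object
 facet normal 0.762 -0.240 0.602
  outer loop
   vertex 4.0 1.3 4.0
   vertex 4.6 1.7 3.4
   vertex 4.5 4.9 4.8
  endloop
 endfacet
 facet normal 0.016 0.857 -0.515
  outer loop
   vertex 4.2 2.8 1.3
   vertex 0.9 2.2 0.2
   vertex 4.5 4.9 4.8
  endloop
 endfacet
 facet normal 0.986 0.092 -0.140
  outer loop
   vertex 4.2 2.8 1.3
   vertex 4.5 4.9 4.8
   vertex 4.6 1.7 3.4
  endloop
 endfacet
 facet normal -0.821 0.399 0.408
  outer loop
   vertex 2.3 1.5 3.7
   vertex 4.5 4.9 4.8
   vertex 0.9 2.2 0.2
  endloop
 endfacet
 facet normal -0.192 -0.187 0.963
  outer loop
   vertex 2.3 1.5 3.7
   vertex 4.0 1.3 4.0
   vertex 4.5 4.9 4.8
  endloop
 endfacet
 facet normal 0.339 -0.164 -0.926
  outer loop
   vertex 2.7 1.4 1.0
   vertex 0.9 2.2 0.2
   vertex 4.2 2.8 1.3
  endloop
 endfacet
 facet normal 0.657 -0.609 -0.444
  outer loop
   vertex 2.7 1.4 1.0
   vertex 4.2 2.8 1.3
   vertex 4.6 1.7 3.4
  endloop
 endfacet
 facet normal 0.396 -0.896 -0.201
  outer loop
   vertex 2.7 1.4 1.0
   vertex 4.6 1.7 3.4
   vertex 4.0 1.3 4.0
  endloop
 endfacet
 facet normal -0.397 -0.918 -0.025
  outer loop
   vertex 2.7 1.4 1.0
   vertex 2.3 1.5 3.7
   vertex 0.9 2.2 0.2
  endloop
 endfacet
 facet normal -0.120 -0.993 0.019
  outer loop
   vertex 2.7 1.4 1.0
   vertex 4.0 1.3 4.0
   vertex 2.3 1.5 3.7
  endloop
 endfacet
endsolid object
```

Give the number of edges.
15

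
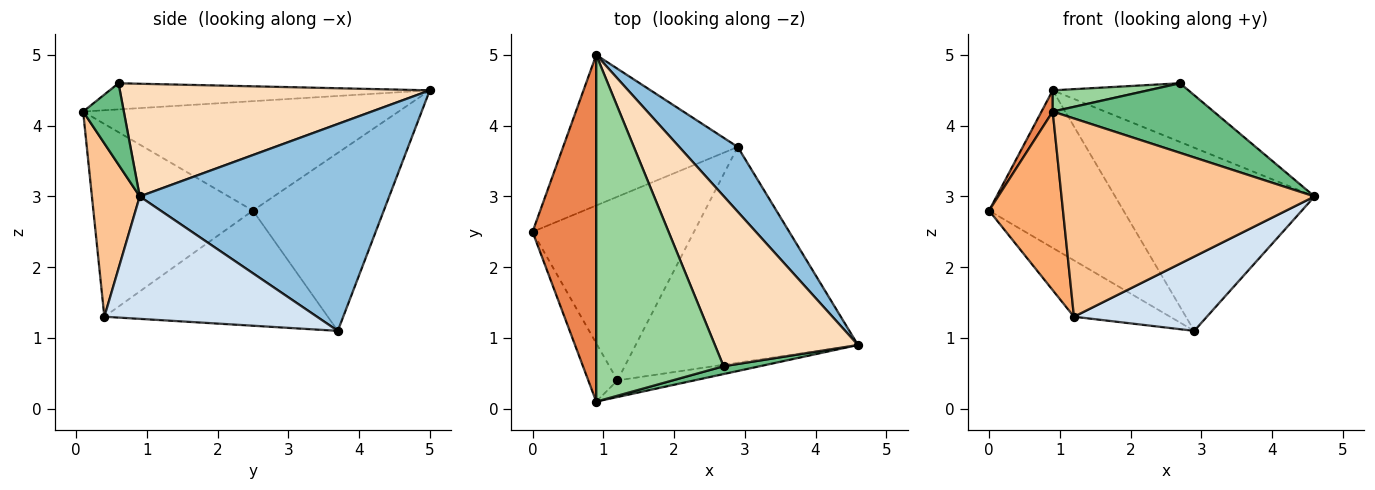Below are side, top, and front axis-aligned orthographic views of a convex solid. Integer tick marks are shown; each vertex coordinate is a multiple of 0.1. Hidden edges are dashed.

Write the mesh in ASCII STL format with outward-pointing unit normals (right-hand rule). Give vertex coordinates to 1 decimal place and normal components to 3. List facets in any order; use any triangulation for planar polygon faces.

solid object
 facet normal -0.576 0.591 -0.565
  outer loop
   vertex 2.9 3.7 1.1
   vertex 0.0 2.5 2.8
   vertex 0.9 5.0 4.5
  endloop
 endfacet
 facet normal 0.763 0.610 0.216
  outer loop
   vertex 2.9 3.7 1.1
   vertex 0.9 5.0 4.5
   vertex 4.6 0.9 3.0
  endloop
 endfacet
 facet normal -0.563 0.242 -0.790
  outer loop
   vertex 1.2 0.4 1.3
   vertex 0.0 2.5 2.8
   vertex 2.9 3.7 1.1
  endloop
 endfacet
 facet normal 0.462 -0.289 -0.839
  outer loop
   vertex 1.2 0.4 1.3
   vertex 2.9 3.7 1.1
   vertex 4.6 0.9 3.0
  endloop
 endfacet
 facet normal -0.864 -0.031 0.503
  outer loop
   vertex 0.9 0.1 4.2
   vertex 0.9 5.0 4.5
   vertex 0.0 2.5 2.8
  endloop
 endfacet
 facet normal -0.899 -0.416 -0.136
  outer loop
   vertex 0.9 0.1 4.2
   vertex 0.0 2.5 2.8
   vertex 1.2 0.4 1.3
  endloop
 endfacet
 facet normal 0.185 -0.979 -0.082
  outer loop
   vertex 0.9 0.1 4.2
   vertex 1.2 0.4 1.3
   vertex 4.6 0.9 3.0
  endloop
 endfacet
 facet normal 0.597 0.262 0.758
  outer loop
   vertex 2.7 0.6 4.6
   vertex 4.6 0.9 3.0
   vertex 0.9 5.0 4.5
  endloop
 endfacet
 facet normal 0.244 -0.964 0.109
  outer loop
   vertex 2.7 0.6 4.6
   vertex 0.9 0.1 4.2
   vertex 4.6 0.9 3.0
  endloop
 endfacet
 facet normal -0.201 -0.060 0.978
  outer loop
   vertex 2.7 0.6 4.6
   vertex 0.9 5.0 4.5
   vertex 0.9 0.1 4.2
  endloop
 endfacet
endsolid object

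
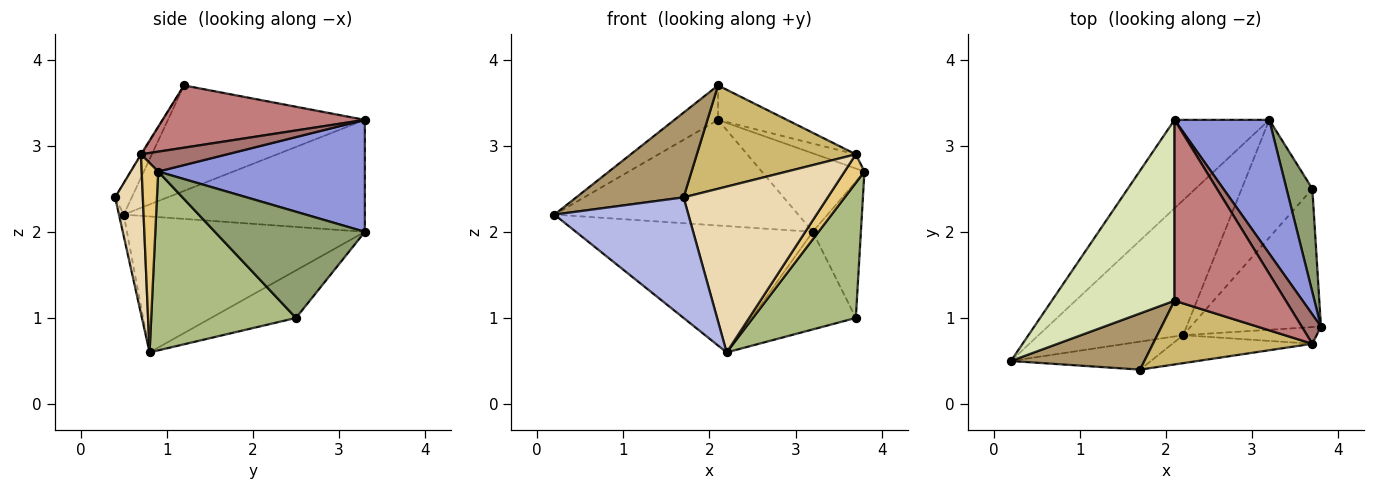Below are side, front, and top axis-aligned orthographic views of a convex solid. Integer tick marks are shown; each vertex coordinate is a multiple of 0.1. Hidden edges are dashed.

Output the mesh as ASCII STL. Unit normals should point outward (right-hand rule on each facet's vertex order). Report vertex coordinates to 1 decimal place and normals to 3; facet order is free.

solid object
 facet normal -0.566 0.563 -0.602
  outer loop
   vertex 2.2 0.8 0.6
   vertex 0.2 0.5 2.2
   vertex 3.2 3.3 2.0
  endloop
 endfacet
 facet normal -0.604 0.611 -0.511
  outer loop
   vertex 2.1 3.3 3.3
   vertex 3.2 3.3 2.0
   vertex 0.2 0.5 2.2
  endloop
 endfacet
 facet normal 0.714 0.355 0.604
  outer loop
   vertex 2.1 3.3 3.3
   vertex 3.8 0.9 2.7
   vertex 3.2 3.3 2.0
  endloop
 endfacet
 facet normal -0.035 -0.974 -0.226
  outer loop
   vertex 1.7 0.4 2.4
   vertex 0.2 0.5 2.2
   vertex 2.2 0.8 0.6
  endloop
 endfacet
 facet normal 0.928 0.298 0.226
  outer loop
   vertex 3.7 2.5 1.0
   vertex 3.2 3.3 2.0
   vertex 3.8 0.9 2.7
  endloop
 endfacet
 facet normal 0.701 -0.498 -0.510
  outer loop
   vertex 3.7 2.5 1.0
   vertex 3.8 0.9 2.7
   vertex 2.2 0.8 0.6
  endloop
 endfacet
 facet normal -0.460 0.567 -0.683
  outer loop
   vertex 3.7 2.5 1.0
   vertex 2.2 0.8 0.6
   vertex 3.2 3.3 2.0
  endloop
 endfacet
 facet normal -0.645 0.143 0.751
  outer loop
   vertex 2.1 1.2 3.7
   vertex 2.1 3.3 3.3
   vertex 0.2 0.5 2.2
  endloop
 endfacet
 facet normal -0.128 -0.827 0.548
  outer loop
   vertex 2.1 1.2 3.7
   vertex 0.2 0.5 2.2
   vertex 1.7 0.4 2.4
  endloop
 endfacet
 facet normal -0.004 -0.851 0.525
  outer loop
   vertex 3.7 0.7 2.9
   vertex 2.1 1.2 3.7
   vertex 1.7 0.4 2.4
  endloop
 endfacet
 facet normal 0.582 -0.702 -0.410
  outer loop
   vertex 3.7 0.7 2.9
   vertex 2.2 0.8 0.6
   vertex 3.8 0.9 2.7
  endloop
 endfacet
 facet normal 0.186 -0.969 -0.164
  outer loop
   vertex 3.7 0.7 2.9
   vertex 1.7 0.4 2.4
   vertex 2.2 0.8 0.6
  endloop
 endfacet
 facet normal 0.682 0.318 0.659
  outer loop
   vertex 3.7 0.7 2.9
   vertex 3.8 0.9 2.7
   vertex 2.1 3.3 3.3
  endloop
 endfacet
 facet normal 0.482 0.164 0.861
  outer loop
   vertex 3.7 0.7 2.9
   vertex 2.1 3.3 3.3
   vertex 2.1 1.2 3.7
  endloop
 endfacet
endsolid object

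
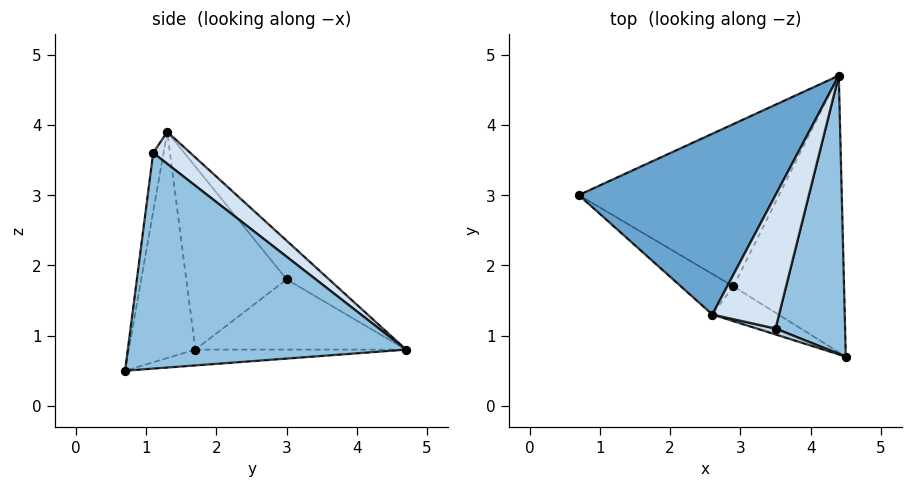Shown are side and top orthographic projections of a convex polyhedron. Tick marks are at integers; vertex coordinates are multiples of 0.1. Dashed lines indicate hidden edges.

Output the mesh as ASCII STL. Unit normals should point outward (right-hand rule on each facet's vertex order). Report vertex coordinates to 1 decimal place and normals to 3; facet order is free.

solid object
 facet normal -0.137 0.706 0.695
  outer loop
   vertex 2.6 1.3 3.9
   vertex 4.4 4.7 0.8
   vertex 0.7 3.0 1.8
  endloop
 endfacet
 facet normal 0.952 0.001 0.307
  outer loop
   vertex 3.5 1.1 3.6
   vertex 4.5 0.7 0.5
   vertex 4.4 4.7 0.8
  endloop
 endfacet
 facet normal -0.196 -0.978 0.063
  outer loop
   vertex 3.5 1.1 3.6
   vertex 2.6 1.3 3.9
   vertex 4.5 0.7 0.5
  endloop
 endfacet
 facet normal 0.372 0.510 0.776
  outer loop
   vertex 3.5 1.1 3.6
   vertex 4.4 4.7 0.8
   vertex 2.6 1.3 3.9
  endloop
 endfacet
 facet normal -0.327 0.163 -0.931
  outer loop
   vertex 2.9 1.7 0.8
   vertex 0.7 3.0 1.8
   vertex 4.4 4.7 0.8
  endloop
 endfacet
 facet normal -0.141 0.071 -0.987
  outer loop
   vertex 2.9 1.7 0.8
   vertex 4.4 4.7 0.8
   vertex 4.5 0.7 0.5
  endloop
 endfacet
 facet normal -0.555 -0.817 -0.159
  outer loop
   vertex 2.9 1.7 0.8
   vertex 2.6 1.3 3.9
   vertex 0.7 3.0 1.8
  endloop
 endfacet
 facet normal -0.545 -0.824 -0.159
  outer loop
   vertex 2.9 1.7 0.8
   vertex 4.5 0.7 0.5
   vertex 2.6 1.3 3.9
  endloop
 endfacet
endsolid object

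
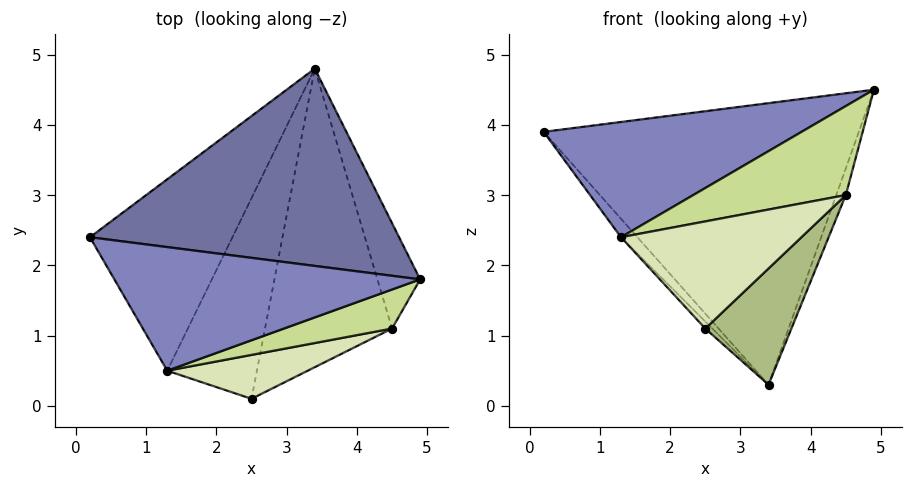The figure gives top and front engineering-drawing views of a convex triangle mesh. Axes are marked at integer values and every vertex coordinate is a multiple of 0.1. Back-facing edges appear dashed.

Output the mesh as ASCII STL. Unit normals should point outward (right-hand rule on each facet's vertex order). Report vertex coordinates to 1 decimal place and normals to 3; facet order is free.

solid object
 facet normal 0.031 0.819 0.574
  outer loop
   vertex 3.4 4.8 0.3
   vertex 0.2 2.4 3.9
   vertex 4.9 1.8 4.5
  endloop
 endfacet
 facet normal -0.178 -0.671 0.720
  outer loop
   vertex 1.3 0.5 2.4
   vertex 4.9 1.8 4.5
   vertex 0.2 2.4 3.9
  endloop
 endfacet
 facet normal -0.766 0.062 -0.640
  outer loop
   vertex 1.3 0.5 2.4
   vertex 0.2 2.4 3.9
   vertex 3.4 4.8 0.3
  endloop
 endfacet
 facet normal -0.731 0.024 -0.682
  outer loop
   vertex 1.3 0.5 2.4
   vertex 3.4 4.8 0.3
   vertex 2.5 0.1 1.1
  endloop
 endfacet
 facet normal 0.955 0.073 -0.289
  outer loop
   vertex 4.5 1.1 3.0
   vertex 3.4 4.8 0.3
   vertex 4.9 1.8 4.5
  endloop
 endfacet
 facet normal 0.730 -0.248 -0.637
  outer loop
   vertex 4.5 1.1 3.0
   vertex 2.5 0.1 1.1
   vertex 3.4 4.8 0.3
  endloop
 endfacet
 facet normal 0.096 -0.912 0.400
  outer loop
   vertex 4.5 1.1 3.0
   vertex 4.9 1.8 4.5
   vertex 1.3 0.5 2.4
  endloop
 endfacet
 facet normal 0.102 -0.920 0.377
  outer loop
   vertex 4.5 1.1 3.0
   vertex 1.3 0.5 2.4
   vertex 2.5 0.1 1.1
  endloop
 endfacet
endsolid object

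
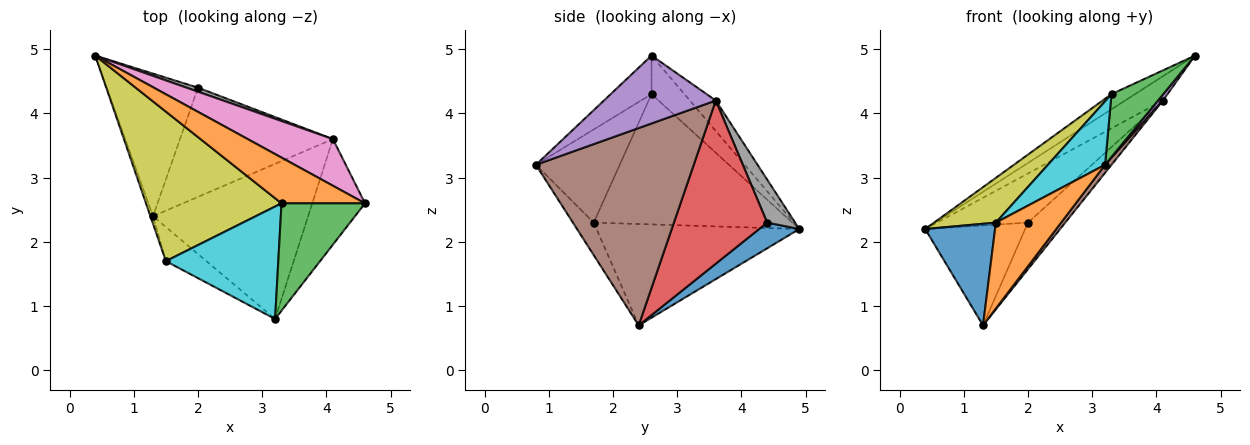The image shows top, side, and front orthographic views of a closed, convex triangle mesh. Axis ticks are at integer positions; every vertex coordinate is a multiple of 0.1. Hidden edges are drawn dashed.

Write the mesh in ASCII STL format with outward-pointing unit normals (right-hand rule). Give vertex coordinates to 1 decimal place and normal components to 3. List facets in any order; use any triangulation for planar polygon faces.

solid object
 facet normal 0.225 0.560 -0.798
  outer loop
   vertex 2.0 4.4 2.3
   vertex 1.3 2.4 0.7
   vertex 0.4 4.9 2.2
  endloop
 endfacet
 facet normal -0.401 0.288 0.870
  outer loop
   vertex 3.3 2.6 4.3
   vertex 4.6 2.6 4.9
   vertex 0.4 4.9 2.2
  endloop
 endfacet
 facet normal -0.370 -0.469 0.802
  outer loop
   vertex 3.3 2.6 4.3
   vertex 3.2 0.8 3.2
   vertex 4.6 2.6 4.9
  endloop
 endfacet
 facet normal 0.701 0.280 -0.656
  outer loop
   vertex 4.1 3.6 4.2
   vertex 1.3 2.4 0.7
   vertex 2.0 4.4 2.3
  endloop
 endfacet
 facet normal 0.789 -0.035 -0.613
  outer loop
   vertex 4.1 3.6 4.2
   vertex 4.6 2.6 4.9
   vertex 3.2 0.8 3.2
  endloop
 endfacet
 facet normal 0.786 -0.032 -0.618
  outer loop
   vertex 4.1 3.6 4.2
   vertex 3.2 0.8 3.2
   vertex 1.3 2.4 0.7
  endloop
 endfacet
 facet normal -0.302 0.441 0.845
  outer loop
   vertex 4.1 3.6 4.2
   vertex 0.4 4.9 2.2
   vertex 4.6 2.6 4.9
  endloop
 endfacet
 facet normal 0.293 0.953 0.077
  outer loop
   vertex 4.1 3.6 4.2
   vertex 2.0 4.4 2.3
   vertex 0.4 4.9 2.2
  endloop
 endfacet
 facet normal -0.678 -0.211 0.705
  outer loop
   vertex 1.5 1.7 2.3
   vertex 3.3 2.6 4.3
   vertex 0.4 4.9 2.2
  endloop
 endfacet
 facet normal -0.585 -0.399 0.706
  outer loop
   vertex 1.5 1.7 2.3
   vertex 3.2 0.8 3.2
   vertex 3.3 2.6 4.3
  endloop
 endfacet
 facet normal -0.945 -0.326 -0.024
  outer loop
   vertex 1.5 1.7 2.3
   vertex 0.4 4.9 2.2
   vertex 1.3 2.4 0.7
  endloop
 endfacet
 facet normal -0.284 -0.891 -0.354
  outer loop
   vertex 1.5 1.7 2.3
   vertex 1.3 2.4 0.7
   vertex 3.2 0.8 3.2
  endloop
 endfacet
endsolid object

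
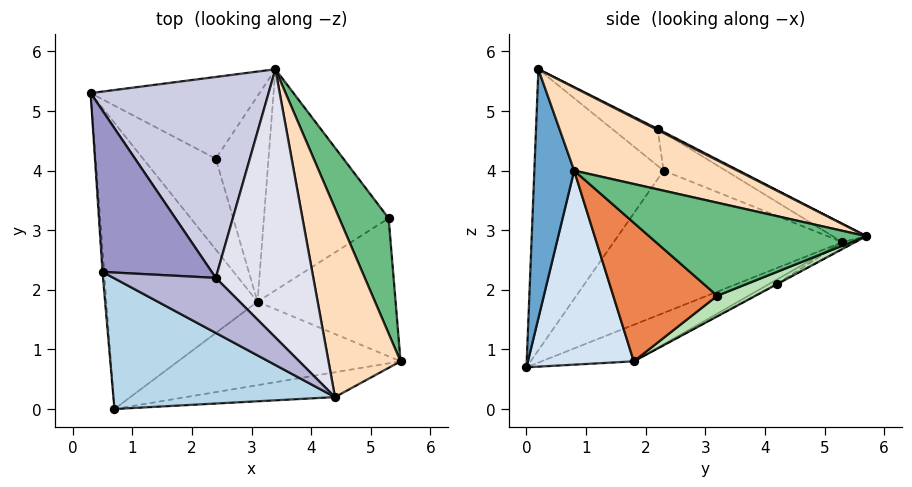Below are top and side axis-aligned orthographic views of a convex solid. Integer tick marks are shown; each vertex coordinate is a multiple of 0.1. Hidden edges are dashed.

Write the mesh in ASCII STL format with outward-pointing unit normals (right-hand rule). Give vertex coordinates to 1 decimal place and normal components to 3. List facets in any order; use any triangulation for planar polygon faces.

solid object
 facet normal 0.269 -0.950 -0.161
  outer loop
   vertex 4.4 0.2 5.7
   vertex 0.7 0.0 0.7
   vertex 5.5 0.8 4.0
  endloop
 endfacet
 facet normal -0.997 -0.071 -0.011
  outer loop
   vertex 0.5 2.3 4.0
   vertex 0.3 5.3 2.8
   vertex 0.7 0.0 0.7
  endloop
 endfacet
 facet normal -0.567 -0.691 0.447
  outer loop
   vertex 0.5 2.3 4.0
   vertex 0.7 0.0 0.7
   vertex 4.4 0.2 5.7
  endloop
 endfacet
 facet normal 0.505 -0.641 -0.579
  outer loop
   vertex 3.1 1.8 0.8
   vertex 5.5 0.8 4.0
   vertex 0.7 0.0 0.7
  endloop
 endfacet
 facet normal 0.618 -0.488 -0.616
  outer loop
   vertex 3.1 1.8 0.8
   vertex 5.3 3.2 1.9
   vertex 5.5 0.8 4.0
  endloop
 endfacet
 facet normal -0.221 0.345 -0.912
  outer loop
   vertex 3.1 1.8 0.8
   vertex 0.7 0.0 0.7
   vertex 0.3 5.3 2.8
  endloop
 endfacet
 facet normal -0.052 0.464 -0.884
  outer loop
   vertex 3.1 1.8 0.8
   vertex 0.3 5.3 2.8
   vertex 2.4 4.2 2.1
  endloop
 endfacet
 facet normal 0.684 0.426 0.593
  outer loop
   vertex 3.4 5.7 2.9
   vertex 4.4 0.2 5.7
   vertex 5.5 0.8 4.0
  endloop
 endfacet
 facet normal 0.795 0.436 0.422
  outer loop
   vertex 3.4 5.7 2.9
   vertex 5.5 0.8 4.0
   vertex 5.3 3.2 1.9
  endloop
 endfacet
 facet normal -0.035 0.488 -0.872
  outer loop
   vertex 3.4 5.7 2.9
   vertex 2.4 4.2 2.1
   vertex 0.3 5.3 2.8
  endloop
 endfacet
 facet normal 0.145 0.460 -0.876
  outer loop
   vertex 3.4 5.7 2.9
   vertex 5.3 3.2 1.9
   vertex 3.1 1.8 0.8
  endloop
 endfacet
 facet normal -0.008 0.475 -0.880
  outer loop
   vertex 3.4 5.7 2.9
   vertex 3.1 1.8 0.8
   vertex 2.4 4.2 2.1
  endloop
 endfacet
 facet normal -0.310 0.335 0.890
  outer loop
   vertex 2.4 2.2 4.7
   vertex 0.3 5.3 2.8
   vertex 0.5 2.3 4.0
  endloop
 endfacet
 facet normal -0.337 0.130 0.933
  outer loop
   vertex 2.4 2.2 4.7
   vertex 0.5 2.3 4.0
   vertex 4.4 0.2 5.7
  endloop
 endfacet
 facet normal -0.090 0.476 0.875
  outer loop
   vertex 2.4 2.2 4.7
   vertex 3.4 5.7 2.9
   vertex 0.3 5.3 2.8
  endloop
 endfacet
 facet normal 0.010 0.455 0.890
  outer loop
   vertex 2.4 2.2 4.7
   vertex 4.4 0.2 5.7
   vertex 3.4 5.7 2.9
  endloop
 endfacet
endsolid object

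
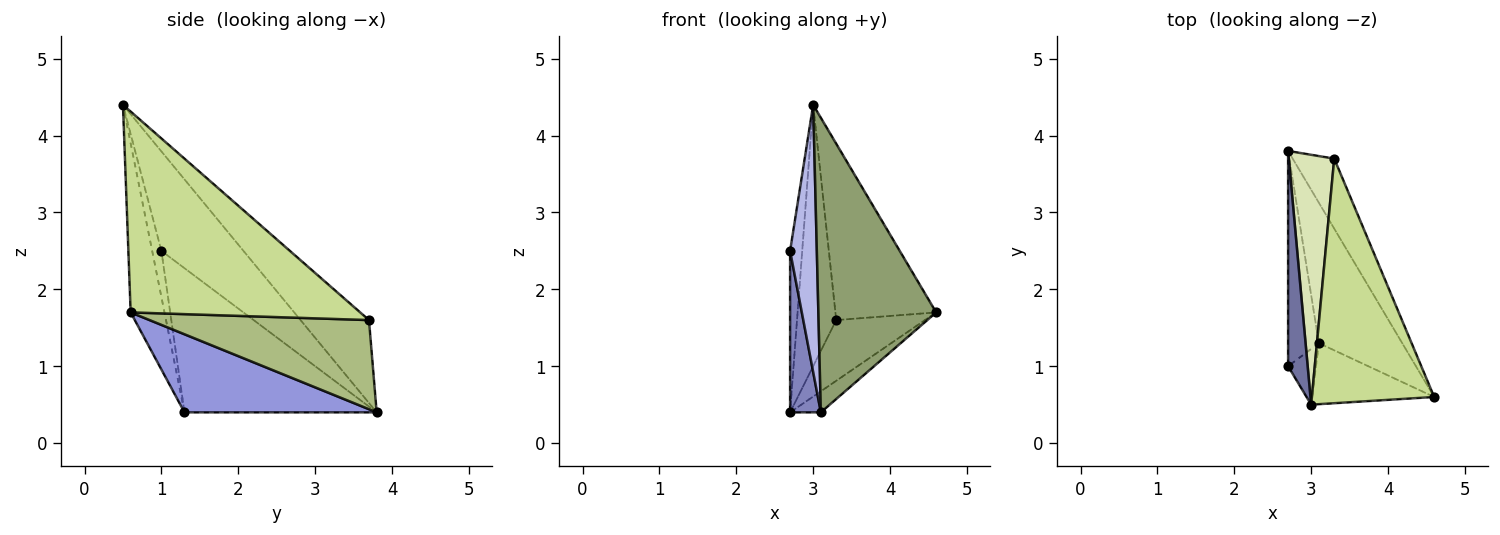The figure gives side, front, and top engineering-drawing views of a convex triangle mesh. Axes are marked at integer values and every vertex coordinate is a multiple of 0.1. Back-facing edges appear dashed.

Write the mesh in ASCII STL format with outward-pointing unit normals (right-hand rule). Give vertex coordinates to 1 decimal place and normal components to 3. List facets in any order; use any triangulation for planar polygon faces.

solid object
 facet normal -0.971 0.143 0.191
  outer loop
   vertex 3.0 0.5 4.4
   vertex 2.7 3.8 0.4
   vertex 2.7 1.0 2.5
  endloop
 endfacet
 facet normal -0.966 -0.155 -0.206
  outer loop
   vertex 3.1 1.3 0.4
   vertex 2.7 1.0 2.5
   vertex 2.7 3.8 0.4
  endloop
 endfacet
 facet normal 0.680 0.109 -0.726
  outer loop
   vertex 3.1 1.3 0.4
   vertex 2.7 3.8 0.4
   vertex 4.6 0.6 1.7
  endloop
 endfacet
 facet normal -0.320 -0.927 -0.193
  outer loop
   vertex 3.1 1.3 0.4
   vertex 3.0 0.5 4.4
   vertex 2.7 1.0 2.5
  endloop
 endfacet
 facet normal -0.271 -0.943 -0.195
  outer loop
   vertex 3.1 1.3 0.4
   vertex 4.6 0.6 1.7
   vertex 3.0 0.5 4.4
  endloop
 endfacet
 facet normal 0.851 0.344 -0.397
  outer loop
   vertex 3.3 3.7 1.6
   vertex 4.6 0.6 1.7
   vertex 2.7 3.8 0.4
  endloop
 endfacet
 facet normal 0.800 0.351 0.487
  outer loop
   vertex 3.3 3.7 1.6
   vertex 3.0 0.5 4.4
   vertex 4.6 0.6 1.7
  endloop
 endfacet
 facet normal -0.784 0.449 0.429
  outer loop
   vertex 3.3 3.7 1.6
   vertex 2.7 3.8 0.4
   vertex 3.0 0.5 4.4
  endloop
 endfacet
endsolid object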